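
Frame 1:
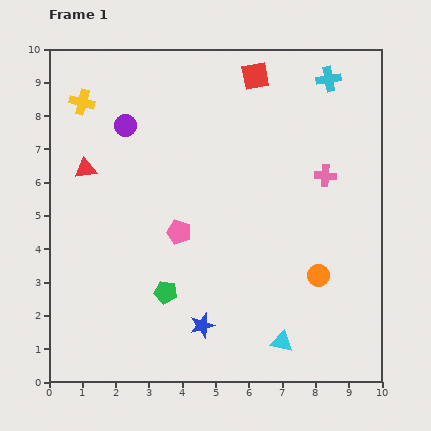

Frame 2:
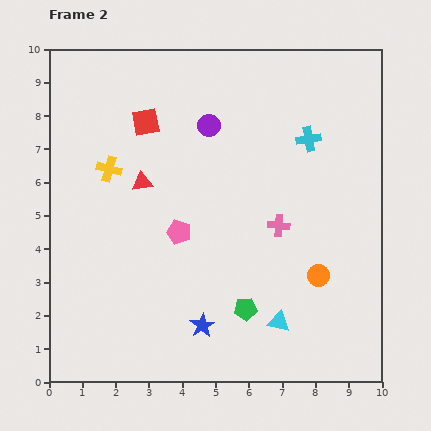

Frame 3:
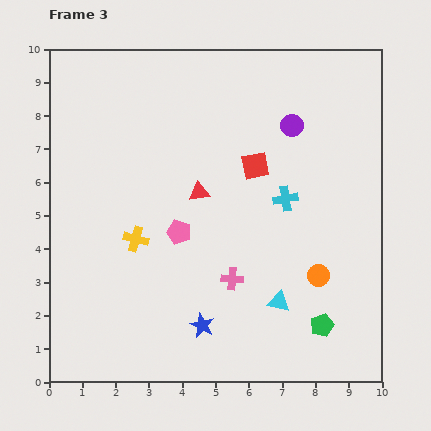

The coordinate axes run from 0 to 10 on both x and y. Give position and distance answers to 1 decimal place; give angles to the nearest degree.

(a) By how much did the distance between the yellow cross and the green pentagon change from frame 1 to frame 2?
-0.3

Distance in frame 1: 6.2. Distance in frame 2: 5.9.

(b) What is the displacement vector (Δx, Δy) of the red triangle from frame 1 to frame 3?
(3.4, -0.7)

The red triangle was at (1.1, 6.4) in frame 1 and (4.5, 5.7) in frame 3.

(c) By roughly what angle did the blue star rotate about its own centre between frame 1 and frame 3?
31° counter-clockwise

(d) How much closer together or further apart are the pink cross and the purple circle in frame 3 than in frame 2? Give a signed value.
+1.2

Distance in frame 2: 3.7. Distance in frame 3: 4.9.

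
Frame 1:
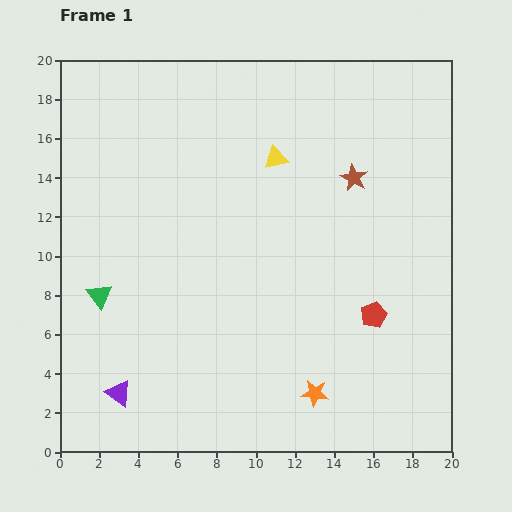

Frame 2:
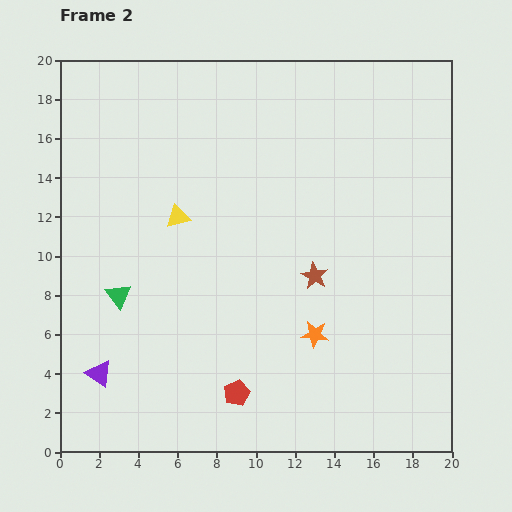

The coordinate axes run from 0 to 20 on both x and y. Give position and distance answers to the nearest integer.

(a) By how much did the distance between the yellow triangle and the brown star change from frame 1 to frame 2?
+4

Distance in frame 1: 4. Distance in frame 2: 8.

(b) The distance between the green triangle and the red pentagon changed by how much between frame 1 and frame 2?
-6

Distance in frame 1: 14. Distance in frame 2: 8.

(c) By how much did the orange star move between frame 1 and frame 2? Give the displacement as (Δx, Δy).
(0, 3)

The orange star was at (13, 3) in frame 1 and (13, 6) in frame 2.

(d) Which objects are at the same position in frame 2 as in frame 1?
none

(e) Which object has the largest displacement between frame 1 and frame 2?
the red pentagon

(moved 8; next 6)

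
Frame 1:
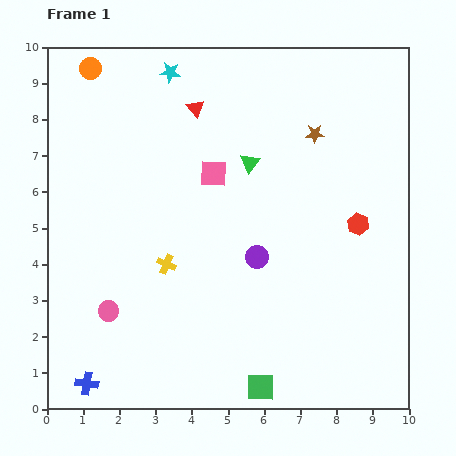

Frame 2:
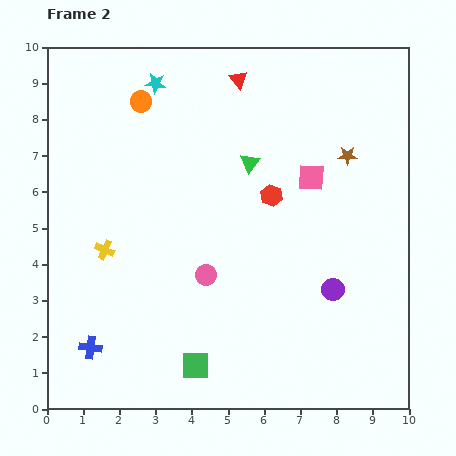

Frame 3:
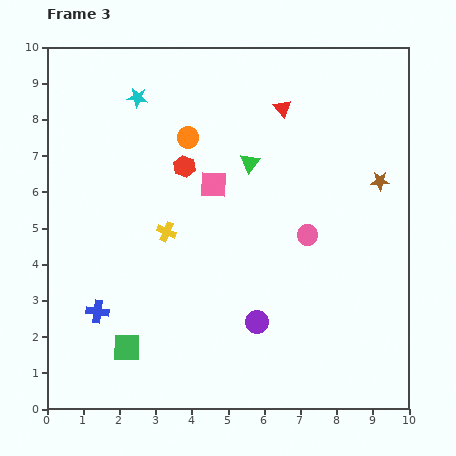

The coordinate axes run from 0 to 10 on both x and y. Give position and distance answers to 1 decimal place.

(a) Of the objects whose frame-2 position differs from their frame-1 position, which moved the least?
the cyan star

(moved 0.5)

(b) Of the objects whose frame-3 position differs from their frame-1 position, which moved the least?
the pink square

(moved 0.3)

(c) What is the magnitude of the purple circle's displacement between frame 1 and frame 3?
1.8

The purple circle moved from (5.8, 4.2) to (5.8, 2.4), a distance of √(0.0² + 1.8²) ≈ 1.8.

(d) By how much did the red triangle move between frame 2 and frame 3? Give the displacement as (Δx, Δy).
(1.2, -0.8)

The red triangle was at (5.3, 9.1) in frame 2 and (6.5, 8.3) in frame 3.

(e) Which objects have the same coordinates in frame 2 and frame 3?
the green triangle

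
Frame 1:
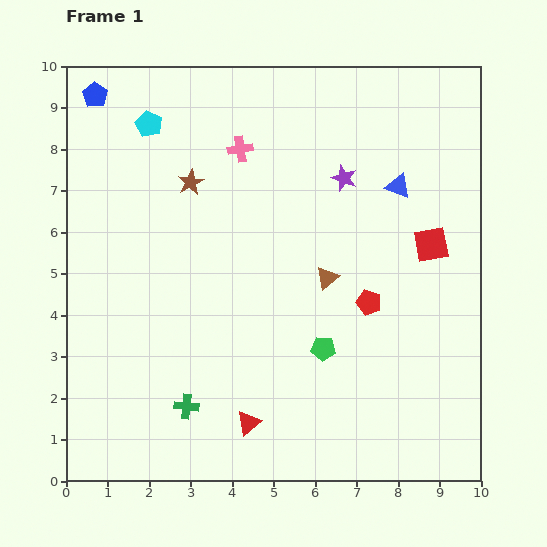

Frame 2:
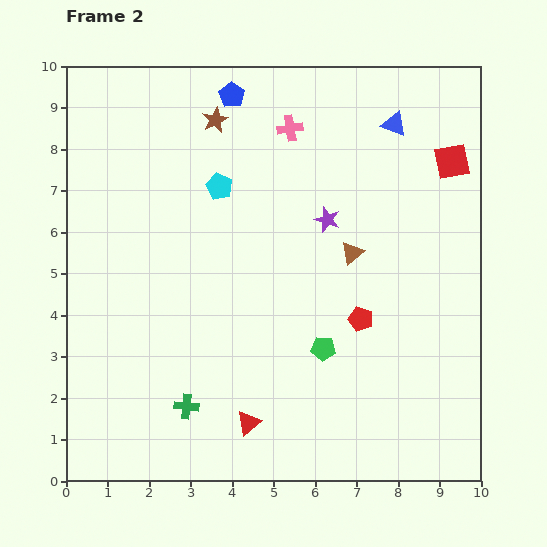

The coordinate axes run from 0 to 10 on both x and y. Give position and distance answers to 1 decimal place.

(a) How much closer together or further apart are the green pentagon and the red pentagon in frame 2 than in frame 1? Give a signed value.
-0.5

Distance in frame 1: 1.6. Distance in frame 2: 1.1.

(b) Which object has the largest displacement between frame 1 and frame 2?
the blue pentagon

(moved 3.3; next 2.3)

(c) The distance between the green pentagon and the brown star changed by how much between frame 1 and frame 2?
+1.0

Distance in frame 1: 5.1. Distance in frame 2: 6.1.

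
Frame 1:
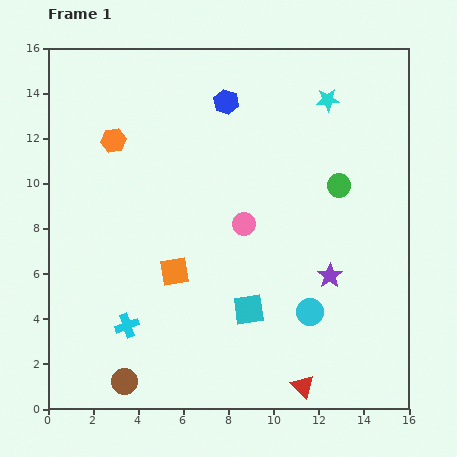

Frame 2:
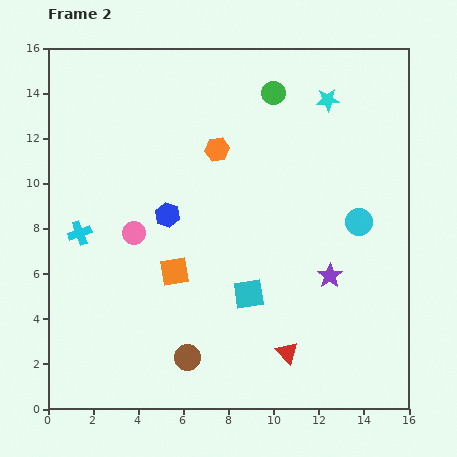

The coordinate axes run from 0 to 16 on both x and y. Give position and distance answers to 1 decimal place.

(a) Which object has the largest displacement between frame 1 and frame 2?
the blue hexagon

(moved 5.6; next 5.0)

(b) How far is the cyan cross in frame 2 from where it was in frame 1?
4.6

The cyan cross moved from (3.5, 3.7) to (1.4, 7.8), a distance of √(2.1² + 4.1²) ≈ 4.6.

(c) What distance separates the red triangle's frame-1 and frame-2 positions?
1.7

The red triangle moved from (11.3, 1.0) to (10.6, 2.5), a distance of √(0.7² + 1.5²) ≈ 1.7.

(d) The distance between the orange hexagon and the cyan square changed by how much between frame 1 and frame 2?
-3.0

Distance in frame 1: 9.6. Distance in frame 2: 6.6.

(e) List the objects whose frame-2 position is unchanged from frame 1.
the cyan star, the orange square, the purple star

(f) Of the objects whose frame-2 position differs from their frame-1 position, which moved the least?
the cyan square

(moved 0.7)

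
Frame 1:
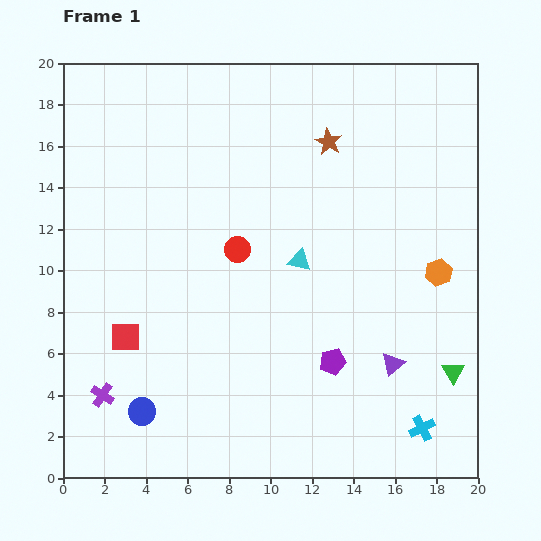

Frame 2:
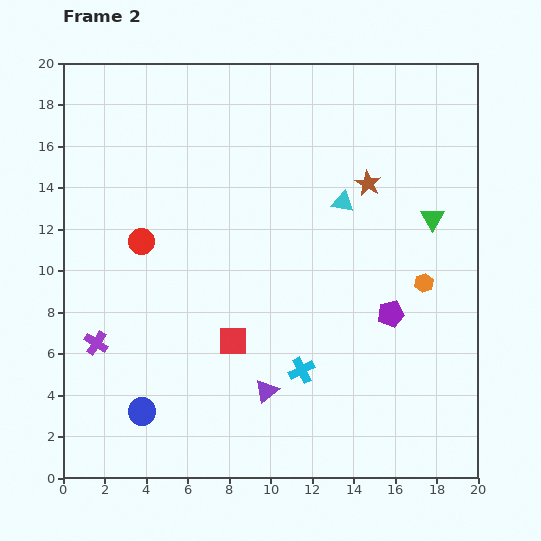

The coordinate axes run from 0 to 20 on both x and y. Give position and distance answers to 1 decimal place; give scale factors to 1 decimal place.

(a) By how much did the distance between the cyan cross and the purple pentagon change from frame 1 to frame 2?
-0.3

Distance in frame 1: 5.4. Distance in frame 2: 5.1.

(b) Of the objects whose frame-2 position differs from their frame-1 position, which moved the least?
the orange hexagon

(moved 0.9)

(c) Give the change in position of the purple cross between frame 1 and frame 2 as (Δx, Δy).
(-0.3, 2.5)

The purple cross was at (1.9, 4.0) in frame 1 and (1.6, 6.5) in frame 2.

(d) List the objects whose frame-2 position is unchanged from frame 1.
the blue circle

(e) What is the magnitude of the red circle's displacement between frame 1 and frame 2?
4.6

The red circle moved from (8.4, 11.0) to (3.8, 11.4), a distance of √(4.6² + 0.4²) ≈ 4.6.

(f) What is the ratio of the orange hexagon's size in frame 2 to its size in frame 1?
0.7×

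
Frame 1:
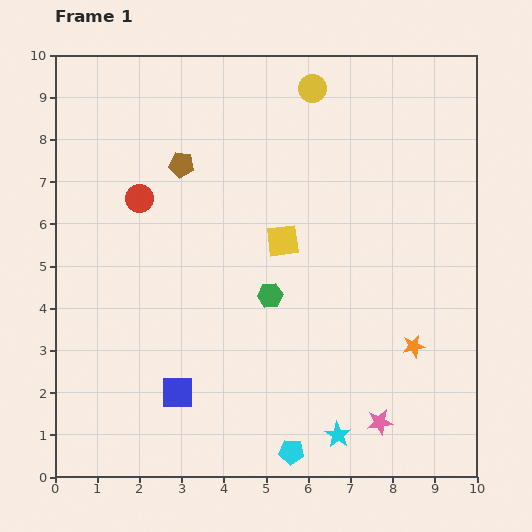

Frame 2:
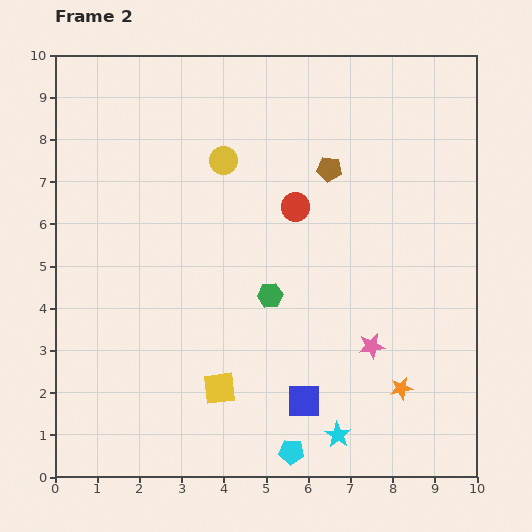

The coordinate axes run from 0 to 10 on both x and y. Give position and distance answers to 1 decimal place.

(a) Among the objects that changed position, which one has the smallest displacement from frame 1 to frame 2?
the orange star

(moved 1.0)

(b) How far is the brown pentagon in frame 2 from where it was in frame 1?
3.5

The brown pentagon moved from (3.0, 7.4) to (6.5, 7.3), a distance of √(3.5² + 0.1²) ≈ 3.5.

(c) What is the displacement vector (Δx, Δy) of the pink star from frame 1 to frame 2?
(-0.2, 1.8)

The pink star was at (7.7, 1.3) in frame 1 and (7.5, 3.1) in frame 2.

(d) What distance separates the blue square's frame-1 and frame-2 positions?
3.0

The blue square moved from (2.9, 2.0) to (5.9, 1.8), a distance of √(3.0² + 0.2²) ≈ 3.0.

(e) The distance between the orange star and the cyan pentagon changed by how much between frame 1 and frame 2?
-0.8

Distance in frame 1: 3.8. Distance in frame 2: 3.0.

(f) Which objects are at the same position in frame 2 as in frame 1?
the cyan pentagon, the cyan star, the green hexagon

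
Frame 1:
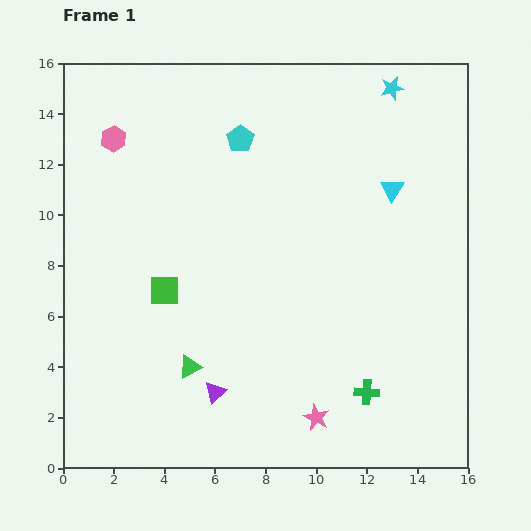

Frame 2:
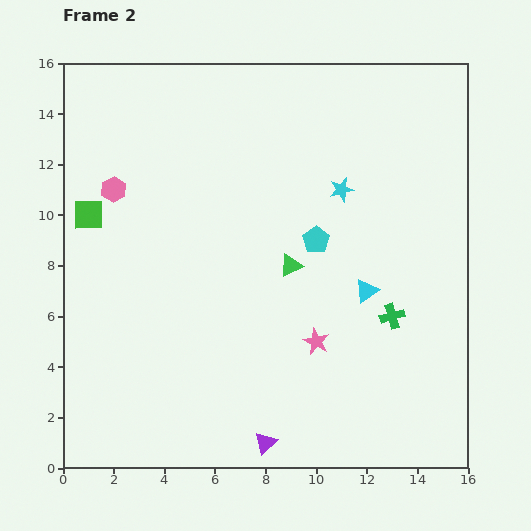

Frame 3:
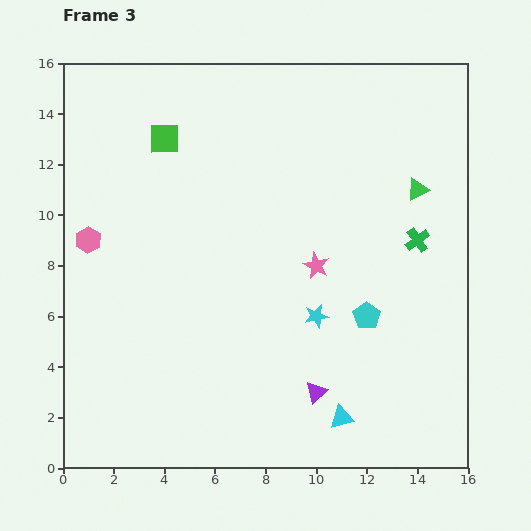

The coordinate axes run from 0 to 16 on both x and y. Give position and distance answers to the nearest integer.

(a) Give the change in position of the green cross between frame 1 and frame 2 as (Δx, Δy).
(1, 3)

The green cross was at (12, 3) in frame 1 and (13, 6) in frame 2.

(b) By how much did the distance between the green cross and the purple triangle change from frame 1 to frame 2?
+1

Distance in frame 1: 6. Distance in frame 2: 7.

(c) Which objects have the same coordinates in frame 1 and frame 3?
none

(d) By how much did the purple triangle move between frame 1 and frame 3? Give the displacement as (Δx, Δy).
(4, 0)

The purple triangle was at (6, 3) in frame 1 and (10, 3) in frame 3.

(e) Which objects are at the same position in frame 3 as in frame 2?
none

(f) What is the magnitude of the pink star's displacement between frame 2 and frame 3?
3

The pink star moved from (10, 5) to (10, 8), a distance of √(0² + 3²) ≈ 3.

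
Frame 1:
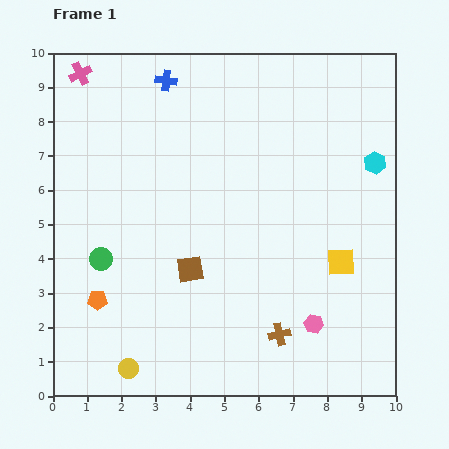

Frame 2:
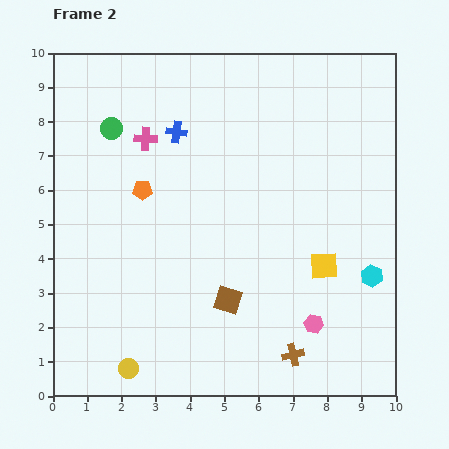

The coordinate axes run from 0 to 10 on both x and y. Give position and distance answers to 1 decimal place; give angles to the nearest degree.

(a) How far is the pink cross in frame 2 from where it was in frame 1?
2.7

The pink cross moved from (0.8, 9.4) to (2.7, 7.5), a distance of √(1.9² + 1.9²) ≈ 2.7.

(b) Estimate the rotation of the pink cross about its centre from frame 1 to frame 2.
30° clockwise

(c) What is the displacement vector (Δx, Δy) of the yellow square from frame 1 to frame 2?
(-0.5, -0.1)

The yellow square was at (8.4, 3.9) in frame 1 and (7.9, 3.8) in frame 2.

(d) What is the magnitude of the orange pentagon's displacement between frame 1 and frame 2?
3.5

The orange pentagon moved from (1.3, 2.8) to (2.6, 6.0), a distance of √(1.3² + 3.2²) ≈ 3.5.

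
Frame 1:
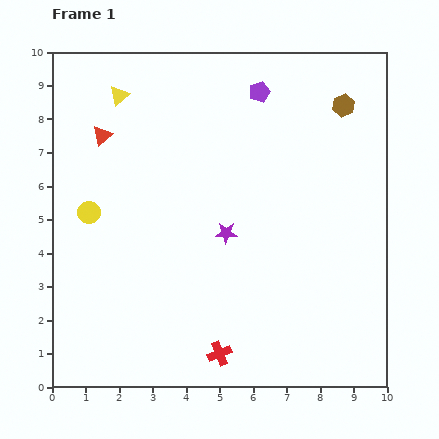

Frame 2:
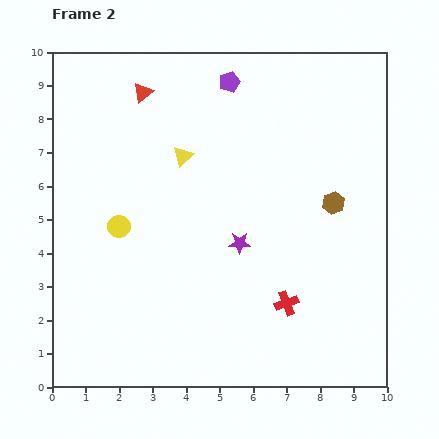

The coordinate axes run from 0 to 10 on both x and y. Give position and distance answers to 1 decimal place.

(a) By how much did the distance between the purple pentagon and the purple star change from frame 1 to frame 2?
+0.5

Distance in frame 1: 4.3. Distance in frame 2: 4.8.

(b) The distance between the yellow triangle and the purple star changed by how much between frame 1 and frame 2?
-2.1

Distance in frame 1: 5.2. Distance in frame 2: 3.1.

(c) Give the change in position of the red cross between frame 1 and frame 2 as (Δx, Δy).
(2.0, 1.5)

The red cross was at (5.0, 1.0) in frame 1 and (7.0, 2.5) in frame 2.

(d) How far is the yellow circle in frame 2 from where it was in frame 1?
1.0

The yellow circle moved from (1.1, 5.2) to (2.0, 4.8), a distance of √(0.9² + 0.4²) ≈ 1.0.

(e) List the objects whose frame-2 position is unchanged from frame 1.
none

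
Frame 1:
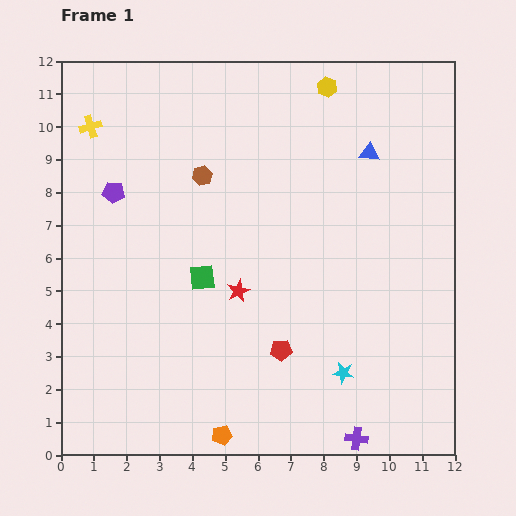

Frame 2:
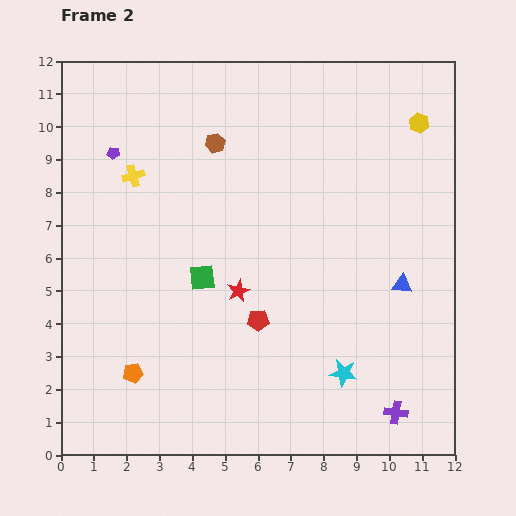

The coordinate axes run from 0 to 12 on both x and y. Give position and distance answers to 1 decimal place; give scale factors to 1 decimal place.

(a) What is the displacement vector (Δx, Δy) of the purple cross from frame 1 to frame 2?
(1.2, 0.8)

The purple cross was at (9.0, 0.5) in frame 1 and (10.2, 1.3) in frame 2.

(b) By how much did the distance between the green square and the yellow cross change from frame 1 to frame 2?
-2.0

Distance in frame 1: 5.7. Distance in frame 2: 3.7.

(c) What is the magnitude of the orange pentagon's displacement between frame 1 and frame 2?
3.3

The orange pentagon moved from (4.9, 0.6) to (2.2, 2.5), a distance of √(2.7² + 1.9²) ≈ 3.3.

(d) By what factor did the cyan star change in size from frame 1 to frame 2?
1.3×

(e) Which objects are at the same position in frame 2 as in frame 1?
the cyan star, the green square, the red star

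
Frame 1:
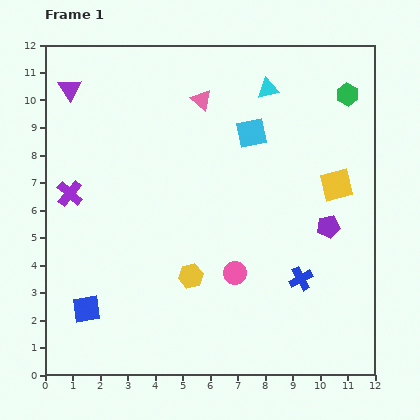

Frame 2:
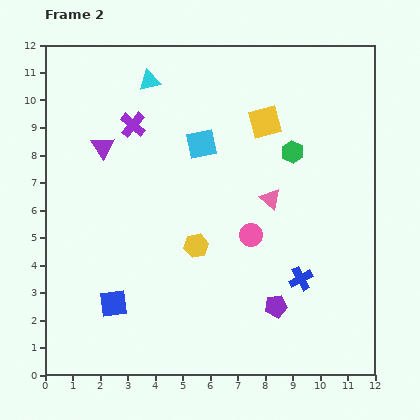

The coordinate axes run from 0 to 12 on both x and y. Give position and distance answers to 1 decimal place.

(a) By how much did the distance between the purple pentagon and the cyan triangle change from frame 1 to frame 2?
+3.9

Distance in frame 1: 5.5. Distance in frame 2: 9.4.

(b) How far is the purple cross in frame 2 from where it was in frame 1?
3.4

The purple cross moved from (0.9, 6.6) to (3.2, 9.1), a distance of √(2.3² + 2.5²) ≈ 3.4.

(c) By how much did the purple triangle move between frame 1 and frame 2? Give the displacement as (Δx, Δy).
(1.2, -2.1)

The purple triangle was at (0.9, 10.4) in frame 1 and (2.1, 8.3) in frame 2.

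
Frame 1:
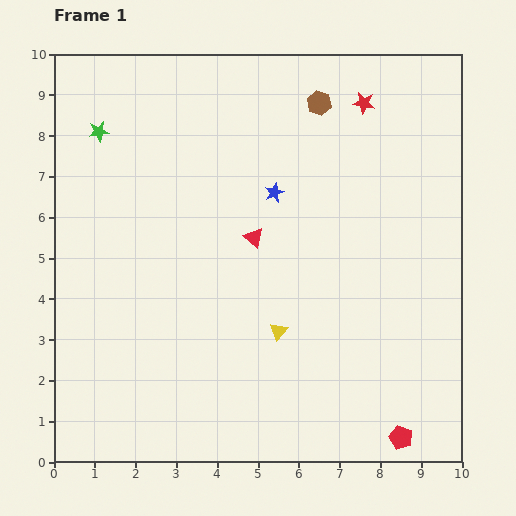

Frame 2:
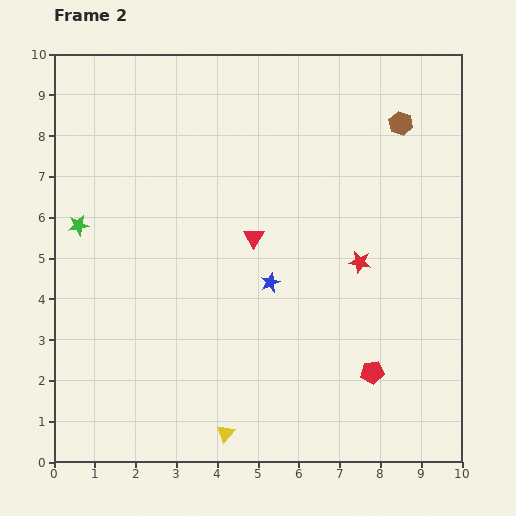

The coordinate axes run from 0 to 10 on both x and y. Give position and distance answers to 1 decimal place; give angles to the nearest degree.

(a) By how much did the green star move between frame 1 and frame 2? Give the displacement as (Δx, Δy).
(-0.5, -2.3)

The green star was at (1.1, 8.1) in frame 1 and (0.6, 5.8) in frame 2.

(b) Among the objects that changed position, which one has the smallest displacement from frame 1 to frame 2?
the red pentagon

(moved 1.7)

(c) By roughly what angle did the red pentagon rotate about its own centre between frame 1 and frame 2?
26° counter-clockwise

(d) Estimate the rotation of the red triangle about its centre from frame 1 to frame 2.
21° clockwise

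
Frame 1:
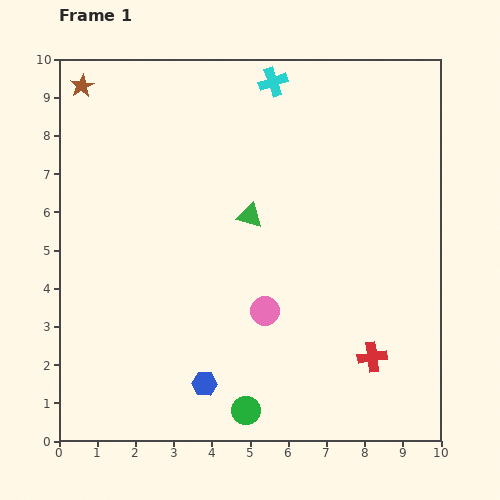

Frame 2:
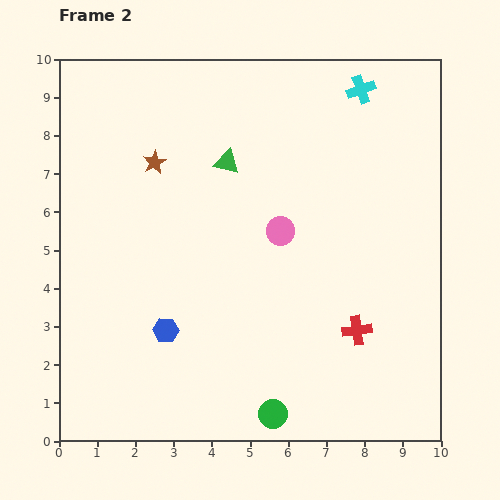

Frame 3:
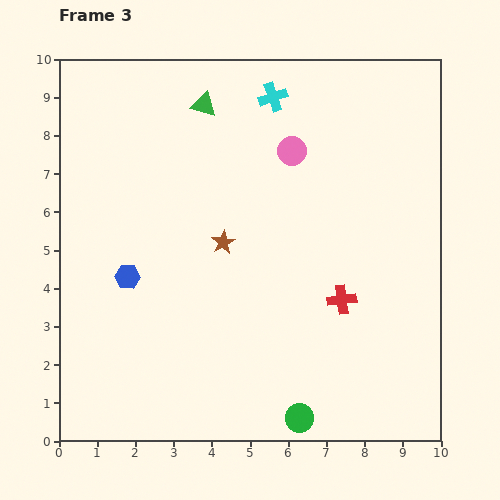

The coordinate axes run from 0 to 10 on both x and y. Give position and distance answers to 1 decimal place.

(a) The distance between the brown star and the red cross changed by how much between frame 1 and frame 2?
-3.5

Distance in frame 1: 10.4. Distance in frame 2: 6.9.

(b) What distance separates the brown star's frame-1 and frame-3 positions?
5.5

The brown star moved from (0.6, 9.3) to (4.3, 5.2), a distance of √(3.7² + 4.1²) ≈ 5.5.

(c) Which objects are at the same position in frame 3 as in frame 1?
none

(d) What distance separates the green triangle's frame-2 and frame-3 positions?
1.6

The green triangle moved from (4.4, 7.3) to (3.8, 8.8), a distance of √(0.6² + 1.5²) ≈ 1.6.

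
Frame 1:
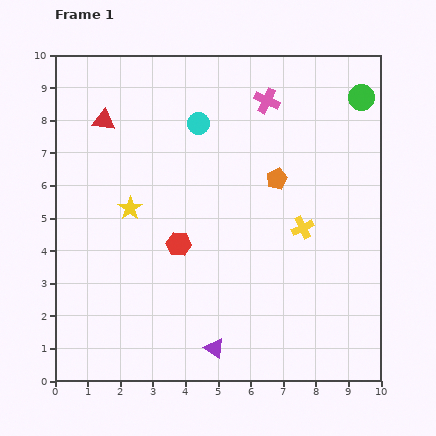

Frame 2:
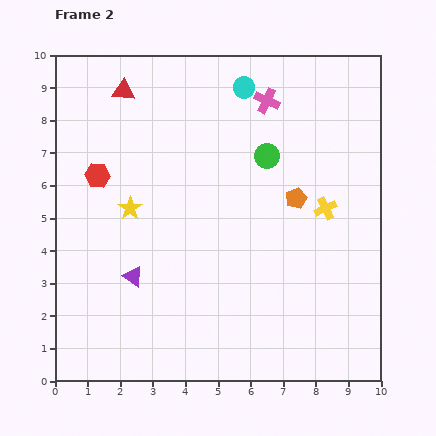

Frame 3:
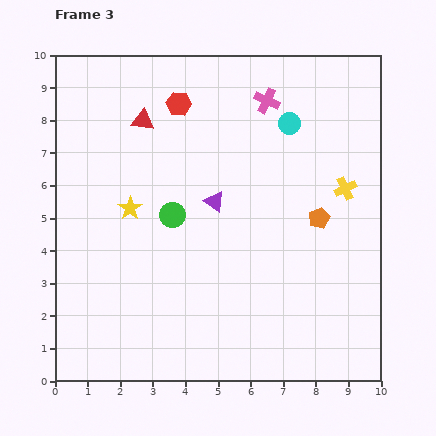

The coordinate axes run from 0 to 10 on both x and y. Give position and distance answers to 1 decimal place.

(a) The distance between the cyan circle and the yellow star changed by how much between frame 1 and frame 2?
+1.8

Distance in frame 1: 3.3. Distance in frame 2: 5.1.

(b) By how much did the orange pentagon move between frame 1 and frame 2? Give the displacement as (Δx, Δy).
(0.6, -0.6)

The orange pentagon was at (6.8, 6.2) in frame 1 and (7.4, 5.6) in frame 2.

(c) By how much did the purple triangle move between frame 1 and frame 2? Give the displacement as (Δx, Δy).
(-2.5, 2.2)

The purple triangle was at (4.9, 1.0) in frame 1 and (2.4, 3.2) in frame 2.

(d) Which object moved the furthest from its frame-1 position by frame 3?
the green circle

(moved 6.8; next 4.5)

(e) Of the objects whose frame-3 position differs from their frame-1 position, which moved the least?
the red triangle

(moved 1.2)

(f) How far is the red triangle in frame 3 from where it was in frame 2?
1.1

The red triangle moved from (2.1, 8.9) to (2.7, 8.0), a distance of √(0.6² + 0.9²) ≈ 1.1.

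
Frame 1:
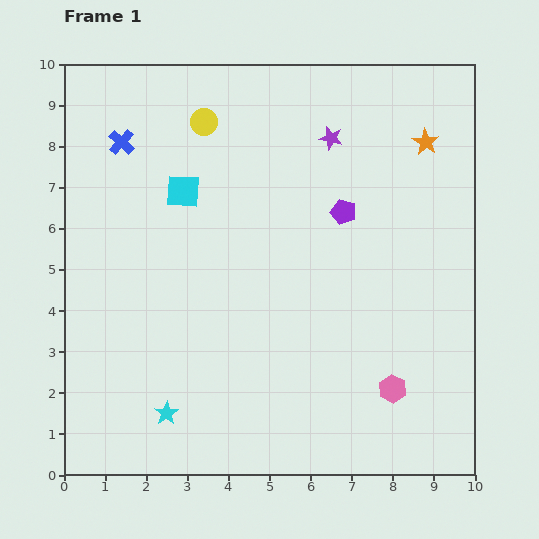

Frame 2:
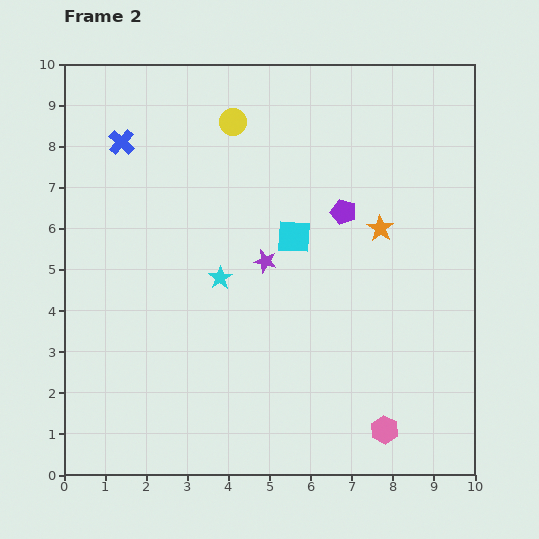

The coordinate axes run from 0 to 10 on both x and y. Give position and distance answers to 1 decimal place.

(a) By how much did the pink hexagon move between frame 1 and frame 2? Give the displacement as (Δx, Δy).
(-0.2, -1.0)

The pink hexagon was at (8.0, 2.1) in frame 1 and (7.8, 1.1) in frame 2.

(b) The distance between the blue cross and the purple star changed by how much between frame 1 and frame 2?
-0.6

Distance in frame 1: 5.1. Distance in frame 2: 4.5.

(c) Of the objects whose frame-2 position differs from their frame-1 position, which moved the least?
the yellow circle

(moved 0.7)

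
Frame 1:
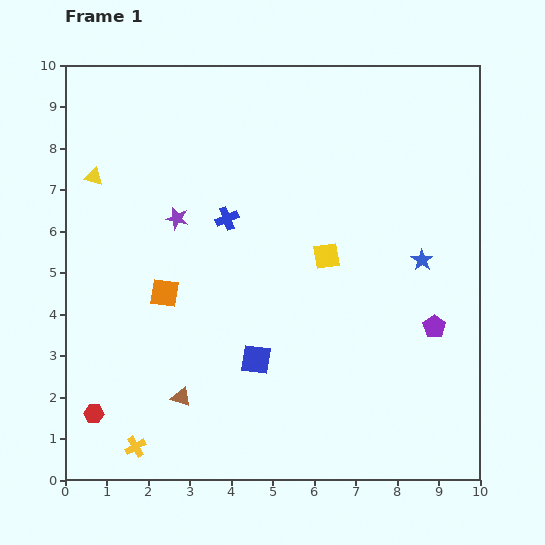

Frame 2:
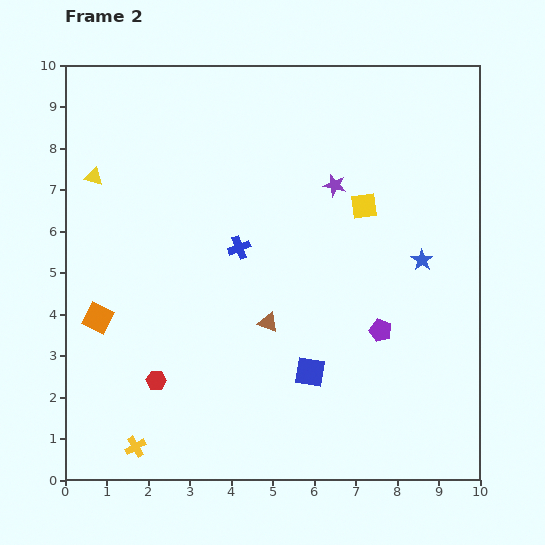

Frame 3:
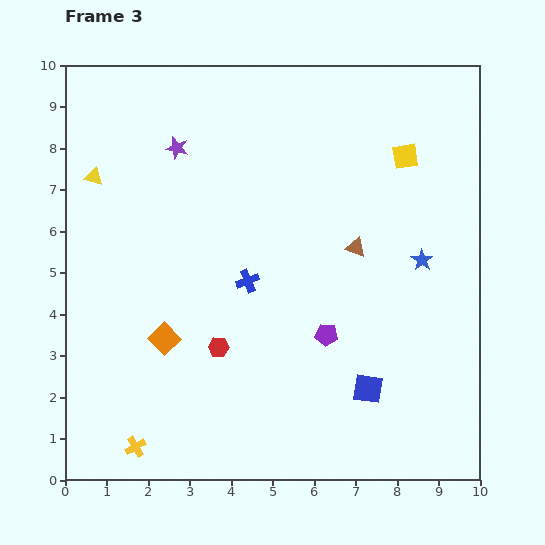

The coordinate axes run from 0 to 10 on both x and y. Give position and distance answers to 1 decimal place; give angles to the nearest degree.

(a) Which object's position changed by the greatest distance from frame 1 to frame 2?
the purple star

(moved 3.9; next 2.8)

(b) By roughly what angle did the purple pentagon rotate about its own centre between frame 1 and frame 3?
30° counter-clockwise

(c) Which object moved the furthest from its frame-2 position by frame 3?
the purple star

(moved 3.9; next 2.8)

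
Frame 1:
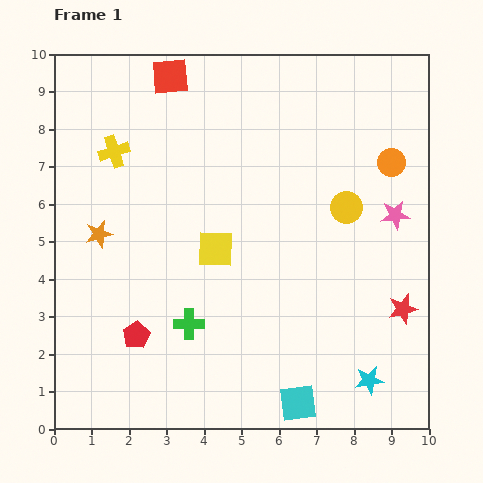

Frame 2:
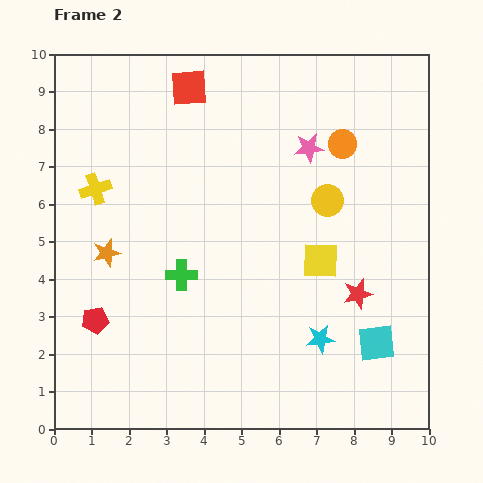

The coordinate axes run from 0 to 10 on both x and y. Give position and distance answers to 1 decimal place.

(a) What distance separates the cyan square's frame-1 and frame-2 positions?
2.6

The cyan square moved from (6.5, 0.7) to (8.6, 2.3), a distance of √(2.1² + 1.6²) ≈ 2.6.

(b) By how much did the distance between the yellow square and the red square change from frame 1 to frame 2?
+1.0

Distance in frame 1: 4.8. Distance in frame 2: 5.8.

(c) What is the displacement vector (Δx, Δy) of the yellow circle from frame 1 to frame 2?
(-0.5, 0.2)

The yellow circle was at (7.8, 5.9) in frame 1 and (7.3, 6.1) in frame 2.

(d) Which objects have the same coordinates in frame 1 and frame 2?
none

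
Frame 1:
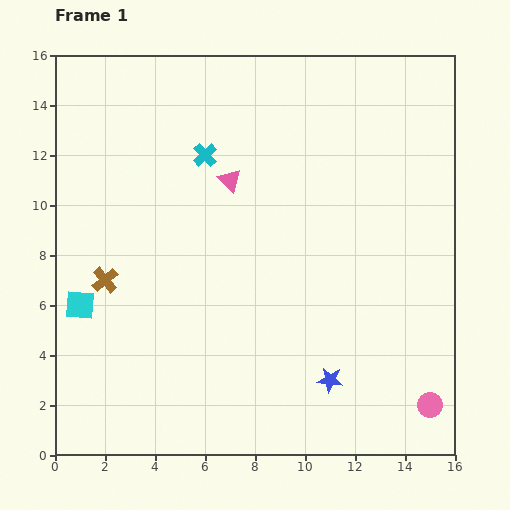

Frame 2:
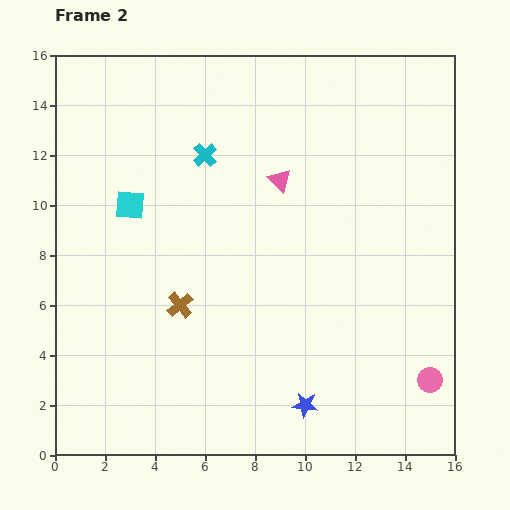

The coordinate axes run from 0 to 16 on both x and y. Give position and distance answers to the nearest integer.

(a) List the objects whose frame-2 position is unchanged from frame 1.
the cyan cross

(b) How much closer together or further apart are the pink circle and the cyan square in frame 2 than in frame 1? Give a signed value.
-1

Distance in frame 1: 15. Distance in frame 2: 14.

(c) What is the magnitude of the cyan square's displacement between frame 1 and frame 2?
4

The cyan square moved from (1, 6) to (3, 10), a distance of √(2² + 4²) ≈ 4.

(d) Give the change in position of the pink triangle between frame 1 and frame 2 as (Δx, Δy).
(2, 0)

The pink triangle was at (7, 11) in frame 1 and (9, 11) in frame 2.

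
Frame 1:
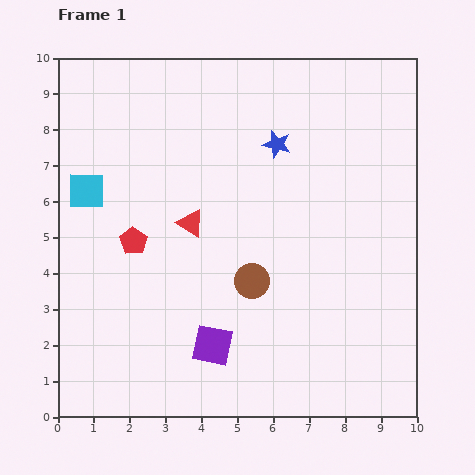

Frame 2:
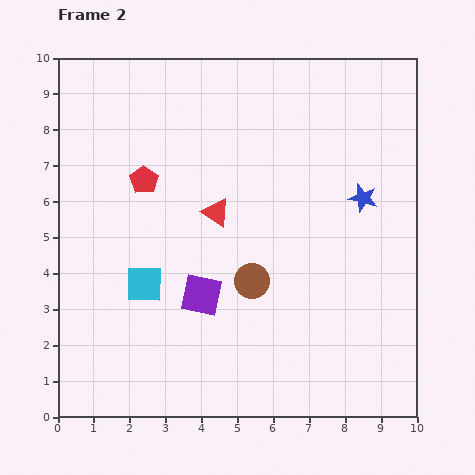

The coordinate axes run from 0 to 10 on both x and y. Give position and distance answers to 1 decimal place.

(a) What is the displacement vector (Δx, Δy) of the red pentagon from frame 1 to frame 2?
(0.3, 1.7)

The red pentagon was at (2.1, 4.9) in frame 1 and (2.4, 6.6) in frame 2.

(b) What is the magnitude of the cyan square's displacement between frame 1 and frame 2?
3.1

The cyan square moved from (0.8, 6.3) to (2.4, 3.7), a distance of √(1.6² + 2.6²) ≈ 3.1.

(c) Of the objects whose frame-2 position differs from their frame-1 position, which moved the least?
the red triangle

(moved 0.8)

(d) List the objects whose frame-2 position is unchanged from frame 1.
the brown circle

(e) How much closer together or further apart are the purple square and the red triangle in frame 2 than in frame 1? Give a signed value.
-1.2

Distance in frame 1: 3.5. Distance in frame 2: 2.3.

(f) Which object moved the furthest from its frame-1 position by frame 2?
the cyan square

(moved 3.1; next 2.8)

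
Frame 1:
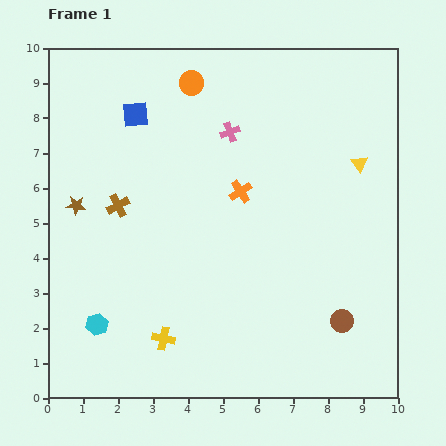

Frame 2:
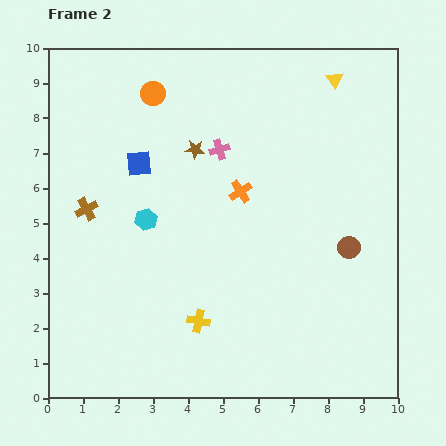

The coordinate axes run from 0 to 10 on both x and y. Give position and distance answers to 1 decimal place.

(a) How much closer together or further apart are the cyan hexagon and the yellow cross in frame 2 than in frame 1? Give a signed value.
+1.4

Distance in frame 1: 1.9. Distance in frame 2: 3.3.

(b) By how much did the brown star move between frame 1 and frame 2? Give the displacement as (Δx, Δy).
(3.4, 1.6)

The brown star was at (0.8, 5.5) in frame 1 and (4.2, 7.1) in frame 2.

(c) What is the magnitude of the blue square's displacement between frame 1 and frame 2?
1.4

The blue square moved from (2.5, 8.1) to (2.6, 6.7), a distance of √(0.1² + 1.4²) ≈ 1.4.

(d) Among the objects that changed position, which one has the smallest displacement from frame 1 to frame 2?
the pink cross

(moved 0.6)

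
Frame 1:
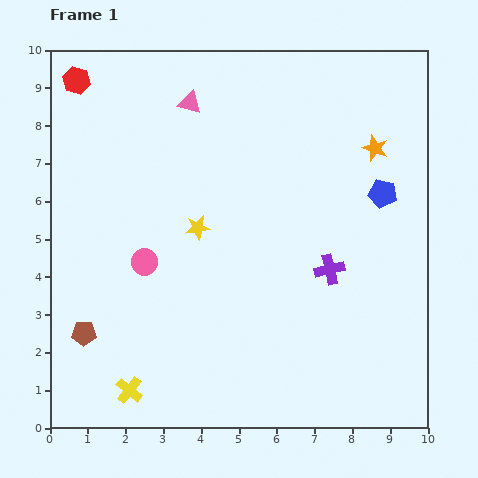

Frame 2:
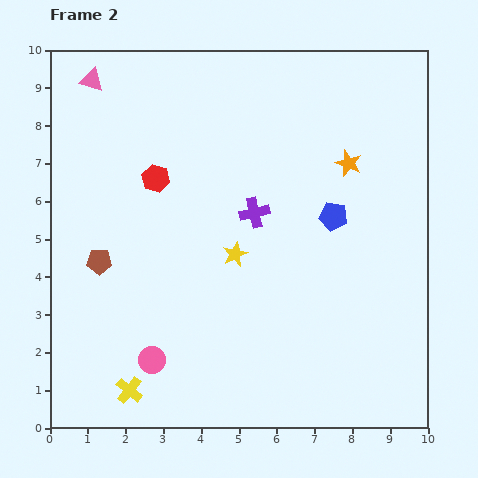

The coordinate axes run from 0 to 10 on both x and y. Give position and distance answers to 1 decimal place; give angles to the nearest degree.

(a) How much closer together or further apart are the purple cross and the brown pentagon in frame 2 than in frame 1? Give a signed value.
-2.4

Distance in frame 1: 6.7. Distance in frame 2: 4.3.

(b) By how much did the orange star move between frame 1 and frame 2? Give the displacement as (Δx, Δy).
(-0.7, -0.4)

The orange star was at (8.6, 7.4) in frame 1 and (7.9, 7.0) in frame 2.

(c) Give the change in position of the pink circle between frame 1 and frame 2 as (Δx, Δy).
(0.2, -2.6)

The pink circle was at (2.5, 4.4) in frame 1 and (2.7, 1.8) in frame 2.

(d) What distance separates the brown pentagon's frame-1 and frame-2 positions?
1.9

The brown pentagon moved from (0.9, 2.5) to (1.3, 4.4), a distance of √(0.4² + 1.9²) ≈ 1.9.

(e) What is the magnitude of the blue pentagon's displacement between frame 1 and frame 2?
1.4

The blue pentagon moved from (8.8, 6.2) to (7.5, 5.6), a distance of √(1.3² + 0.6²) ≈ 1.4.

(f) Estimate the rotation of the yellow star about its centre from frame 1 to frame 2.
17° counter-clockwise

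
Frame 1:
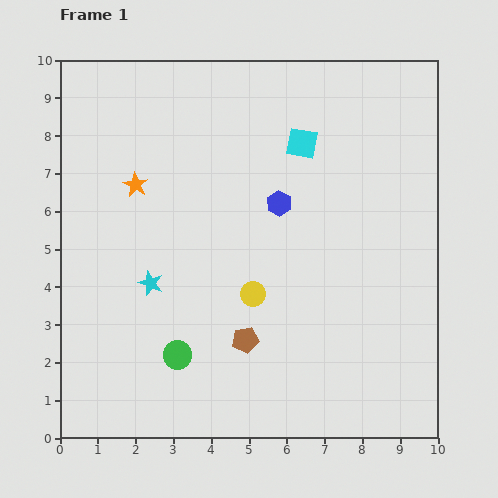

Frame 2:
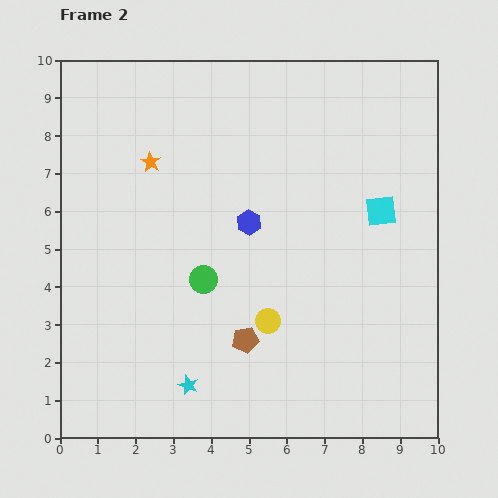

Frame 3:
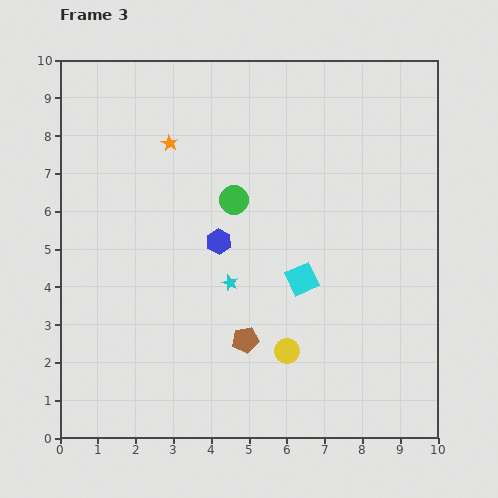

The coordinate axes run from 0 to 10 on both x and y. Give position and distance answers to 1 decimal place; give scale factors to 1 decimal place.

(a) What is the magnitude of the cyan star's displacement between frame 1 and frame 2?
2.9

The cyan star moved from (2.4, 4.1) to (3.4, 1.4), a distance of √(1.0² + 2.7²) ≈ 2.9.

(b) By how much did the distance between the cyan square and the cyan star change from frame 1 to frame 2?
+1.5

Distance in frame 1: 5.4. Distance in frame 2: 6.9.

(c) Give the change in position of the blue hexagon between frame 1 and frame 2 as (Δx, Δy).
(-0.8, -0.5)

The blue hexagon was at (5.8, 6.2) in frame 1 and (5.0, 5.7) in frame 2.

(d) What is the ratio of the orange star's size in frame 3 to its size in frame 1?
0.7×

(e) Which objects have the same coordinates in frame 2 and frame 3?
the brown pentagon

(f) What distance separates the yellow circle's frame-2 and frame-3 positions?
0.9

The yellow circle moved from (5.5, 3.1) to (6.0, 2.3), a distance of √(0.5² + 0.8²) ≈ 0.9.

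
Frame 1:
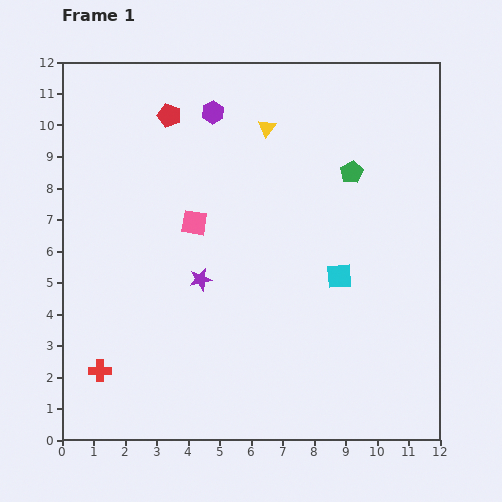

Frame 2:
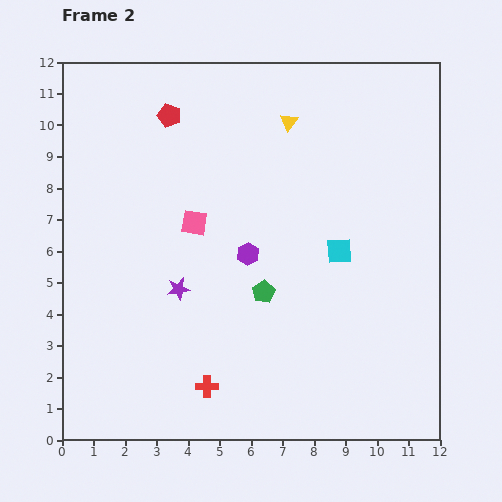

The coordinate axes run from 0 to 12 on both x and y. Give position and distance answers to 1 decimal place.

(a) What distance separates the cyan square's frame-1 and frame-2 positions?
0.8

The cyan square moved from (8.8, 5.2) to (8.8, 6.0), a distance of √(0.0² + 0.8²) ≈ 0.8.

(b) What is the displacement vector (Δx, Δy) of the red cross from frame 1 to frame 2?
(3.4, -0.5)

The red cross was at (1.2, 2.2) in frame 1 and (4.6, 1.7) in frame 2.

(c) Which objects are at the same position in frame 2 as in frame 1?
the red pentagon, the pink square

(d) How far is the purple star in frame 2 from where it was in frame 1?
0.8

The purple star moved from (4.4, 5.1) to (3.7, 4.8), a distance of √(0.7² + 0.3²) ≈ 0.8.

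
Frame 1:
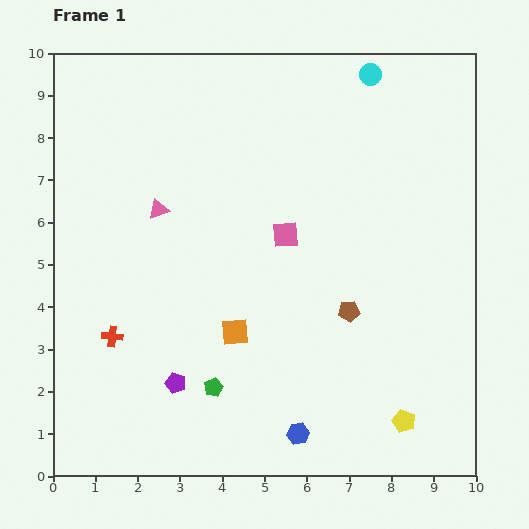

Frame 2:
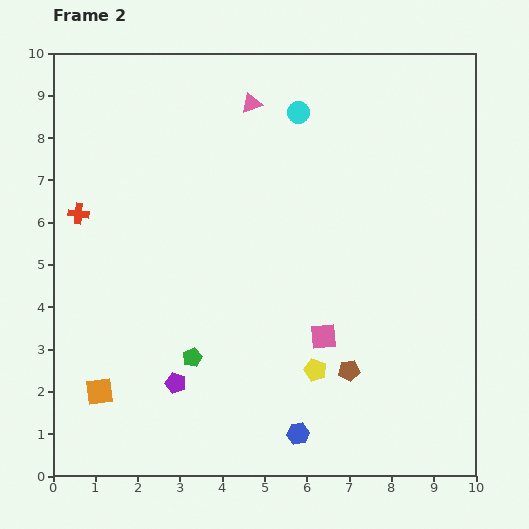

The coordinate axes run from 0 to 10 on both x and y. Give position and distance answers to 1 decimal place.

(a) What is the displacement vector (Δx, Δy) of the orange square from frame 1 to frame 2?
(-3.2, -1.4)

The orange square was at (4.3, 3.4) in frame 1 and (1.1, 2.0) in frame 2.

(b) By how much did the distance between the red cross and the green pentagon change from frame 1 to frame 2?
+1.6

Distance in frame 1: 2.7. Distance in frame 2: 4.3.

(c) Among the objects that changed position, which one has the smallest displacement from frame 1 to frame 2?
the green pentagon

(moved 0.9)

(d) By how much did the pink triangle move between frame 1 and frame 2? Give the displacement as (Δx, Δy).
(2.2, 2.5)

The pink triangle was at (2.5, 6.3) in frame 1 and (4.7, 8.8) in frame 2.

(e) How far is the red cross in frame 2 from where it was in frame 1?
3.0

The red cross moved from (1.4, 3.3) to (0.6, 6.2), a distance of √(0.8² + 2.9²) ≈ 3.0.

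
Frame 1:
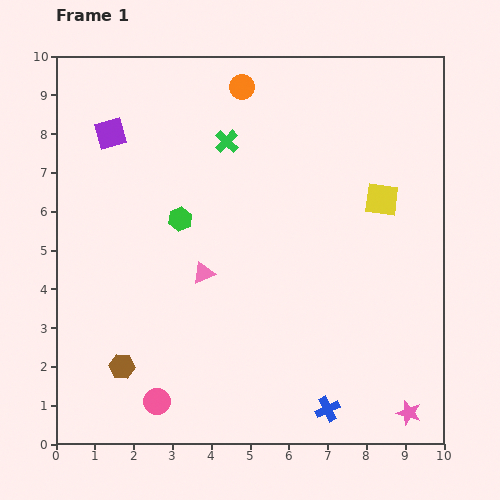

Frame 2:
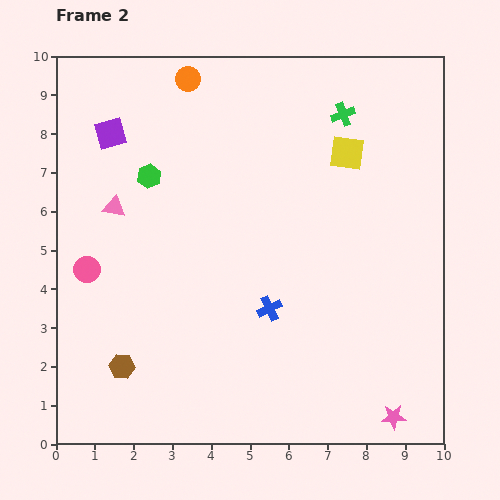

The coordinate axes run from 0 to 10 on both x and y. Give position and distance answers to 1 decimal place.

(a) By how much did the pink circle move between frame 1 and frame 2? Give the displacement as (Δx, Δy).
(-1.8, 3.4)

The pink circle was at (2.6, 1.1) in frame 1 and (0.8, 4.5) in frame 2.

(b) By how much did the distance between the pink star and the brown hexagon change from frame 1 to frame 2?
-0.4

Distance in frame 1: 7.5. Distance in frame 2: 7.1.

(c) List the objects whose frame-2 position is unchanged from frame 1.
the brown hexagon, the purple square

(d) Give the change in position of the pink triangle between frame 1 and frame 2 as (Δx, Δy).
(-2.3, 1.7)

The pink triangle was at (3.8, 4.4) in frame 1 and (1.5, 6.1) in frame 2.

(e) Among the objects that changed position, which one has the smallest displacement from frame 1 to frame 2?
the pink star

(moved 0.4)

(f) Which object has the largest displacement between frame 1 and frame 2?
the pink circle

(moved 3.8; next 3.1)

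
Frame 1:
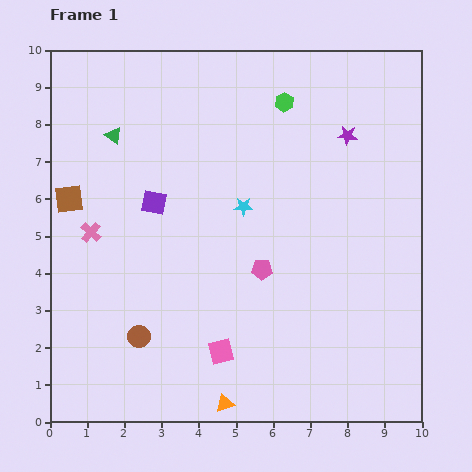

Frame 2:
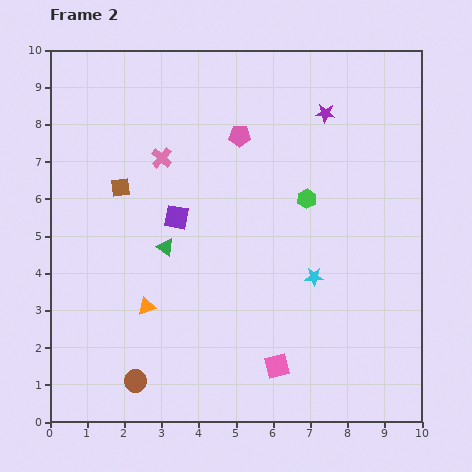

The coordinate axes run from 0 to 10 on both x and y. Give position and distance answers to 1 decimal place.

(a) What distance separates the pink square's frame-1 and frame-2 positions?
1.6

The pink square moved from (4.6, 1.9) to (6.1, 1.5), a distance of √(1.5² + 0.4²) ≈ 1.6.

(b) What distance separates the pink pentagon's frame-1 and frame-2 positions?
3.6

The pink pentagon moved from (5.7, 4.1) to (5.1, 7.7), a distance of √(0.6² + 3.6²) ≈ 3.6.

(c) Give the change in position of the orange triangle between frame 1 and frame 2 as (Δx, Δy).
(-2.1, 2.6)

The orange triangle was at (4.7, 0.5) in frame 1 and (2.6, 3.1) in frame 2.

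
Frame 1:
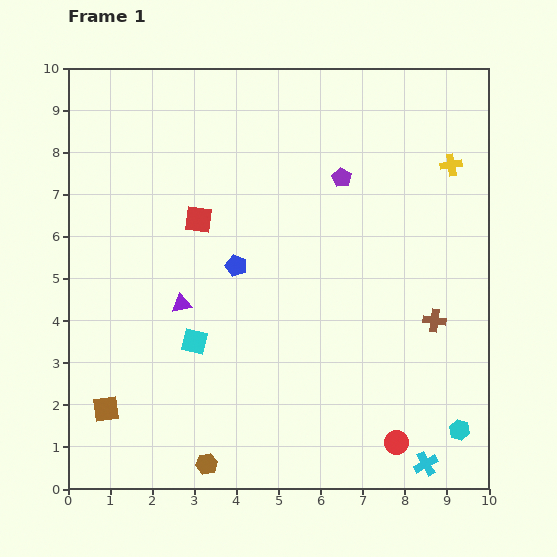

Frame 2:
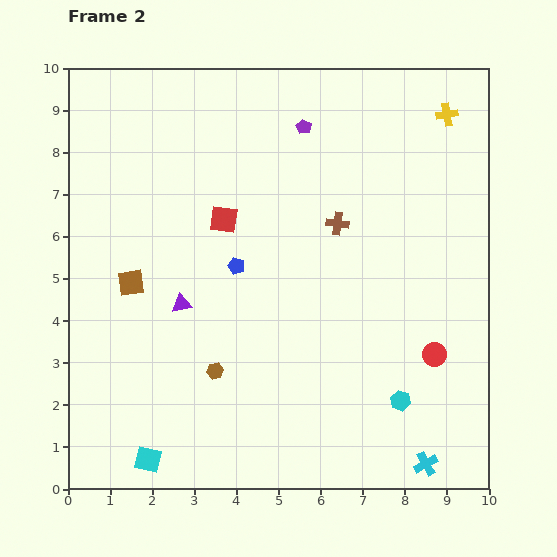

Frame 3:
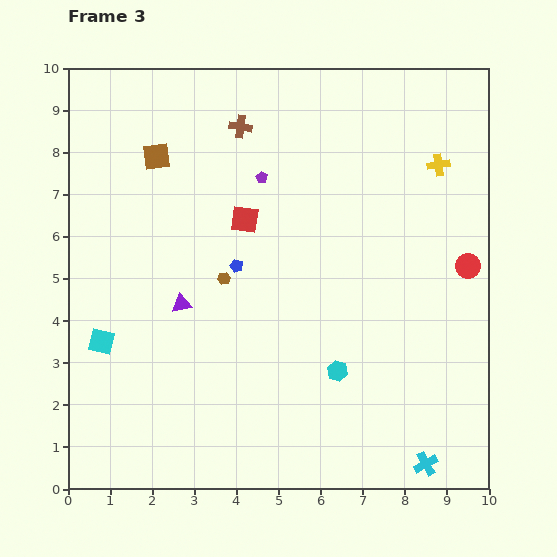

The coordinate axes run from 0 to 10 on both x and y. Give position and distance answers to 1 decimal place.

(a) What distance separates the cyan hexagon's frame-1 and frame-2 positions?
1.6

The cyan hexagon moved from (9.3, 1.4) to (7.9, 2.1), a distance of √(1.4² + 0.7²) ≈ 1.6.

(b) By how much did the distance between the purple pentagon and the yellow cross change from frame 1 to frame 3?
+1.6

Distance in frame 1: 2.6. Distance in frame 3: 4.2.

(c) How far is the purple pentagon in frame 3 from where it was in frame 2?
1.6

The purple pentagon moved from (5.6, 8.6) to (4.6, 7.4), a distance of √(1.0² + 1.2²) ≈ 1.6.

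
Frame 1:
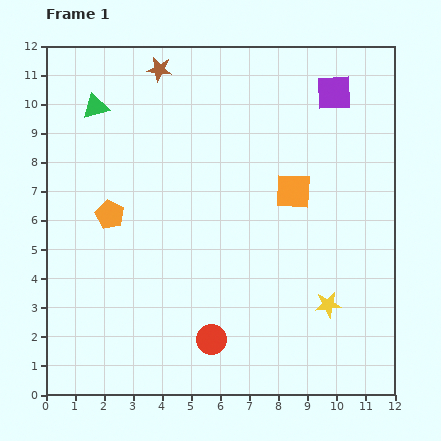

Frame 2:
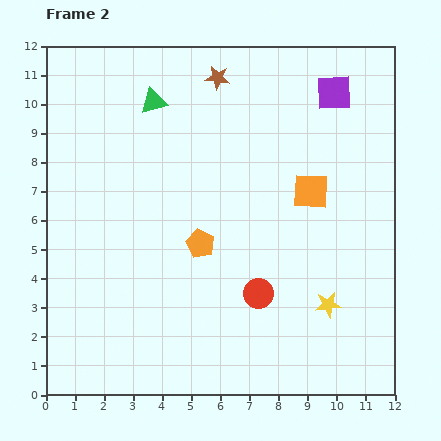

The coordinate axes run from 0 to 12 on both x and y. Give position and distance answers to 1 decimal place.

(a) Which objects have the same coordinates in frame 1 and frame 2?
the purple square, the yellow star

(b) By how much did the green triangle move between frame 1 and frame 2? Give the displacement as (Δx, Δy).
(2.0, 0.2)

The green triangle was at (1.7, 9.9) in frame 1 and (3.7, 10.1) in frame 2.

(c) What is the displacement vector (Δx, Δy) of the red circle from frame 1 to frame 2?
(1.6, 1.6)

The red circle was at (5.7, 1.9) in frame 1 and (7.3, 3.5) in frame 2.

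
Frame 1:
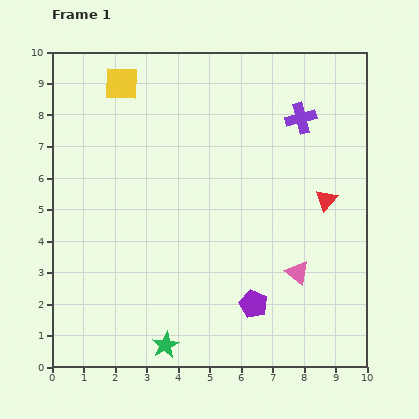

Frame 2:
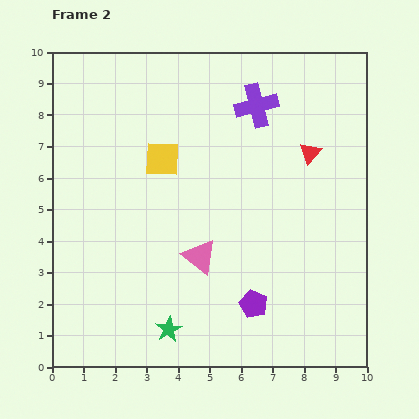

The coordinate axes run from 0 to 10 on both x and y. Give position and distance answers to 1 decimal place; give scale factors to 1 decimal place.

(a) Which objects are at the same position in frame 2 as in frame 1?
the purple pentagon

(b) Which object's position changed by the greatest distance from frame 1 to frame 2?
the pink triangle

(moved 3.1; next 2.7)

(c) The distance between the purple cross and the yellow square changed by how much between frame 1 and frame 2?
-2.4

Distance in frame 1: 5.8. Distance in frame 2: 3.4.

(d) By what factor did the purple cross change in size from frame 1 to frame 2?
1.4×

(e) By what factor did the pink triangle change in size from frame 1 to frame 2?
1.4×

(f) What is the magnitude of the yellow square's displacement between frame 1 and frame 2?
2.7

The yellow square moved from (2.2, 9.0) to (3.5, 6.6), a distance of √(1.3² + 2.4²) ≈ 2.7.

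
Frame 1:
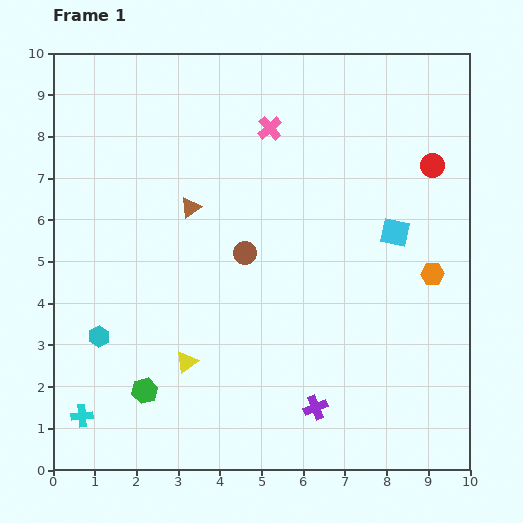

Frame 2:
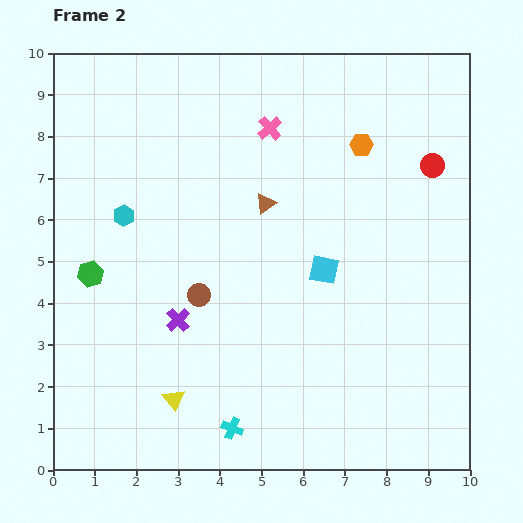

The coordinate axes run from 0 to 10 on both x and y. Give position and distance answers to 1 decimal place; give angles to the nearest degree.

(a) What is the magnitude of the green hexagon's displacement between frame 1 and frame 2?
3.1

The green hexagon moved from (2.2, 1.9) to (0.9, 4.7), a distance of √(1.3² + 2.8²) ≈ 3.1.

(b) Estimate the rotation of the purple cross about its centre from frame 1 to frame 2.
21° counter-clockwise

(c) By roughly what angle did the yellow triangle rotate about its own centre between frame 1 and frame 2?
31° counter-clockwise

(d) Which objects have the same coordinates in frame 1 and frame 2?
the red circle, the pink cross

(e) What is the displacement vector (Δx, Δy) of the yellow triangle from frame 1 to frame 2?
(-0.3, -0.9)

The yellow triangle was at (3.2, 2.6) in frame 1 and (2.9, 1.7) in frame 2.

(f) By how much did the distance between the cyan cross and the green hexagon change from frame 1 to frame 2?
+3.4

Distance in frame 1: 1.6. Distance in frame 2: 5.0.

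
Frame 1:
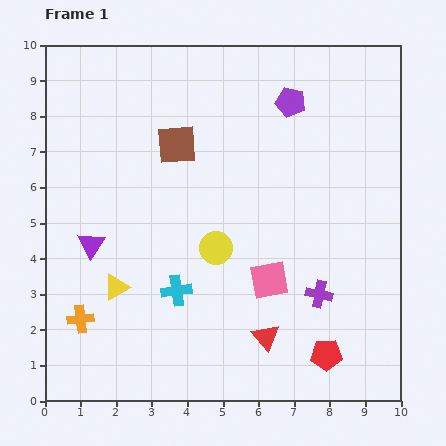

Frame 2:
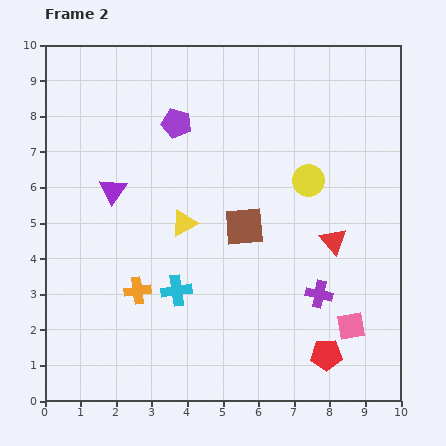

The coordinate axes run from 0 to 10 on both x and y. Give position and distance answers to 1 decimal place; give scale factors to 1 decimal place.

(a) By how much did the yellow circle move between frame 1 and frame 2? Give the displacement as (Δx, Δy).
(2.6, 1.9)

The yellow circle was at (4.8, 4.3) in frame 1 and (7.4, 6.2) in frame 2.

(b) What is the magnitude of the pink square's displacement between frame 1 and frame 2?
2.6

The pink square moved from (6.3, 3.4) to (8.6, 2.1), a distance of √(2.3² + 1.3²) ≈ 2.6.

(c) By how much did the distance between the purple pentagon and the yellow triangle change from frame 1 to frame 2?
-4.3

Distance in frame 1: 7.1. Distance in frame 2: 2.8.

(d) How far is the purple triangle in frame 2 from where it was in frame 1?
1.6

The purple triangle moved from (1.3, 4.4) to (1.9, 5.9), a distance of √(0.6² + 1.5²) ≈ 1.6.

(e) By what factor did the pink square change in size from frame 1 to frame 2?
0.7×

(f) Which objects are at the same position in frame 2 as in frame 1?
the red pentagon, the cyan cross, the purple cross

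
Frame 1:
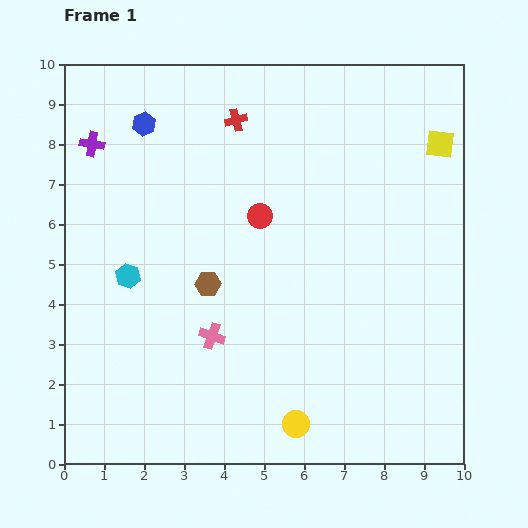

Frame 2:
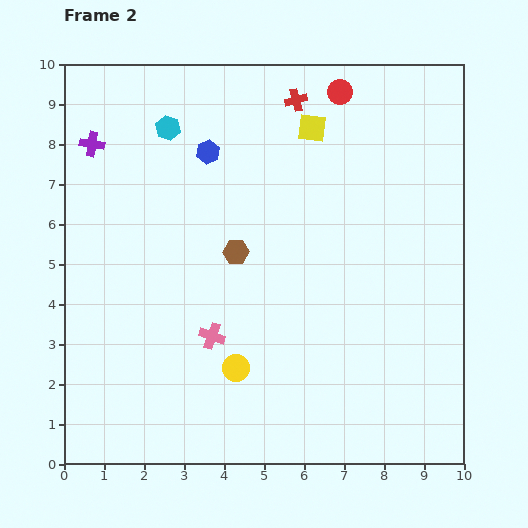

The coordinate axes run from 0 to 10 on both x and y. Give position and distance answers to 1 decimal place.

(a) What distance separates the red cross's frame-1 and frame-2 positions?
1.6

The red cross moved from (4.3, 8.6) to (5.8, 9.1), a distance of √(1.5² + 0.5²) ≈ 1.6.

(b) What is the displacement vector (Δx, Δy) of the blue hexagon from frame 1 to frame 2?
(1.6, -0.7)

The blue hexagon was at (2.0, 8.5) in frame 1 and (3.6, 7.8) in frame 2.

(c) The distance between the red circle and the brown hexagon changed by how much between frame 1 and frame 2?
+2.7

Distance in frame 1: 2.1. Distance in frame 2: 4.8.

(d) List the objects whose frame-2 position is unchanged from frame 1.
the purple cross, the pink cross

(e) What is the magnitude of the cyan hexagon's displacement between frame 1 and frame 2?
3.8

The cyan hexagon moved from (1.6, 4.7) to (2.6, 8.4), a distance of √(1.0² + 3.7²) ≈ 3.8.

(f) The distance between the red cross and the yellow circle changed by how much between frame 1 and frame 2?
-0.8

Distance in frame 1: 7.7. Distance in frame 2: 6.9.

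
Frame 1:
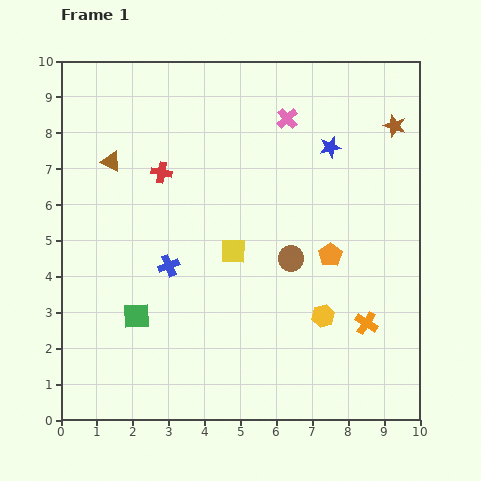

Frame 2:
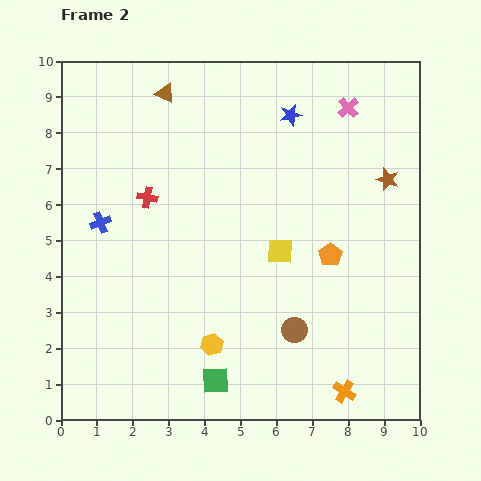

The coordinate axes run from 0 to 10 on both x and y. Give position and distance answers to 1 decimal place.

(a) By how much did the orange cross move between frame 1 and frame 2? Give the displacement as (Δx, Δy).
(-0.6, -1.9)

The orange cross was at (8.5, 2.7) in frame 1 and (7.9, 0.8) in frame 2.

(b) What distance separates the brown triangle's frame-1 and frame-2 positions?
2.4

The brown triangle moved from (1.4, 7.2) to (2.9, 9.1), a distance of √(1.5² + 1.9²) ≈ 2.4.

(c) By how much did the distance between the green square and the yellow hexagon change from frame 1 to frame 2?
-4.2

Distance in frame 1: 5.2. Distance in frame 2: 1.0.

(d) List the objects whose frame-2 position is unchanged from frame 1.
the orange pentagon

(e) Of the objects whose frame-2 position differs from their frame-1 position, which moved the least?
the red cross

(moved 0.8)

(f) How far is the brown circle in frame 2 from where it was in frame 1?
2.0

The brown circle moved from (6.4, 4.5) to (6.5, 2.5), a distance of √(0.1² + 2.0²) ≈ 2.0.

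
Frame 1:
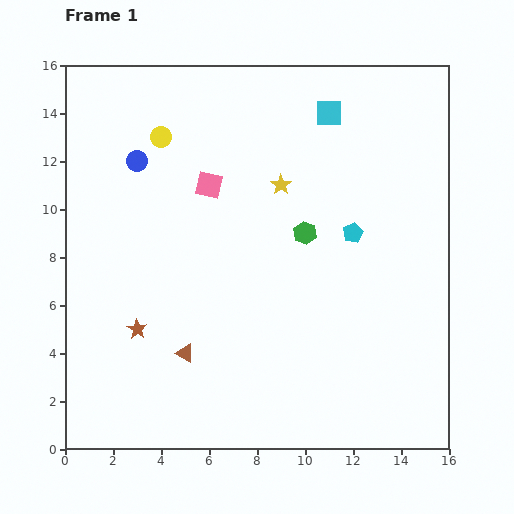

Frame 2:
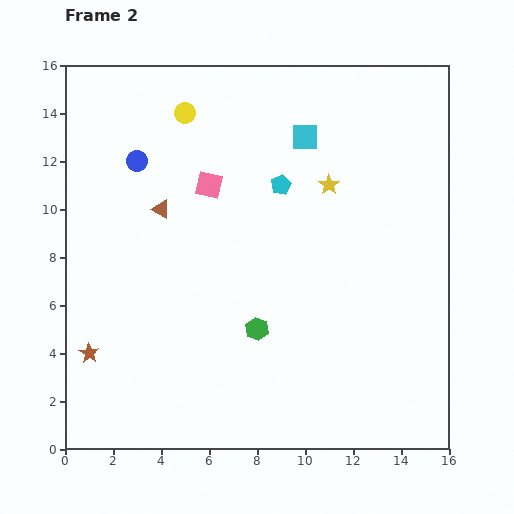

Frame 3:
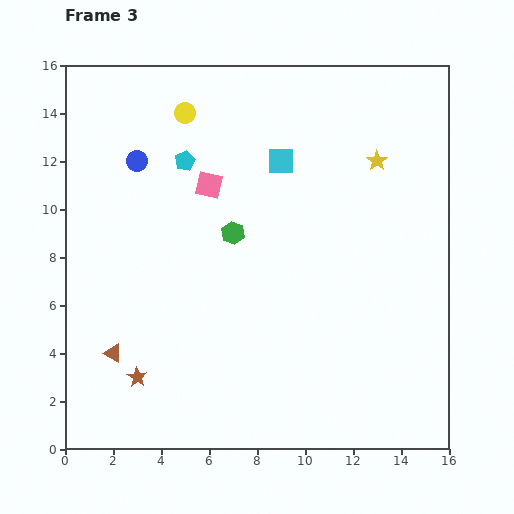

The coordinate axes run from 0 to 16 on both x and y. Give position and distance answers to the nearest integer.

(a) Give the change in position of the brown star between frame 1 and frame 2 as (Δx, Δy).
(-2, -1)

The brown star was at (3, 5) in frame 1 and (1, 4) in frame 2.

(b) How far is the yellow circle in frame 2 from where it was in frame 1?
1

The yellow circle moved from (4, 13) to (5, 14), a distance of √(1² + 1²) ≈ 1.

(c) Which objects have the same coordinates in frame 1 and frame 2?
the pink square, the blue circle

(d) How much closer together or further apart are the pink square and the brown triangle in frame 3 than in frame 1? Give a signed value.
+1

Distance in frame 1: 7. Distance in frame 3: 8.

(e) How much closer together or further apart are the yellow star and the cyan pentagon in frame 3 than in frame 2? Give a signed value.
+6

Distance in frame 2: 2. Distance in frame 3: 8.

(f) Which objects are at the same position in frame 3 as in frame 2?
the yellow circle, the pink square, the blue circle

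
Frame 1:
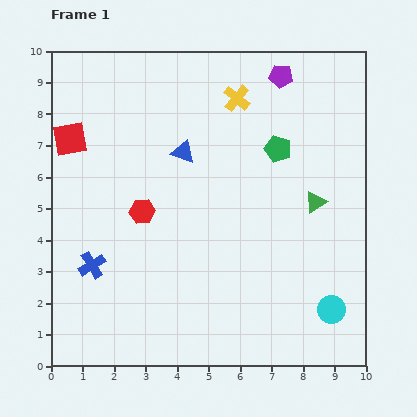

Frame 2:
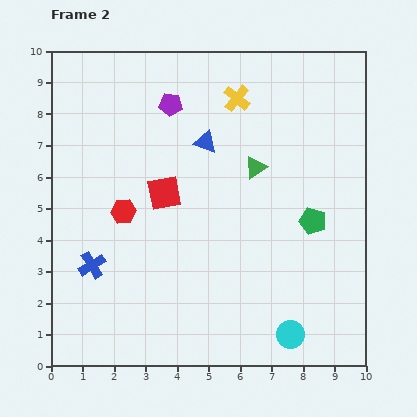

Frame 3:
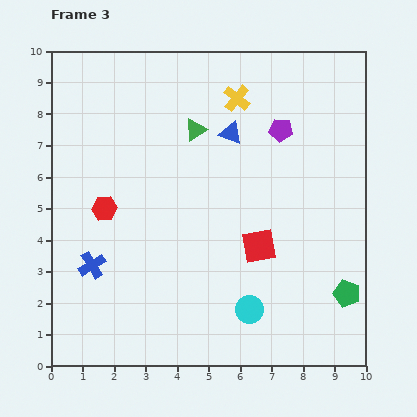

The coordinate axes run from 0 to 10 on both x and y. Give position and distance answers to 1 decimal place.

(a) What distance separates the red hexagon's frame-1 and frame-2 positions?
0.6

The red hexagon moved from (2.9, 4.9) to (2.3, 4.9), a distance of √(0.6² + 0.0²) ≈ 0.6.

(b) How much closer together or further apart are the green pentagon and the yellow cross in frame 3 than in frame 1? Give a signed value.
+5.0

Distance in frame 1: 2.1. Distance in frame 3: 7.1.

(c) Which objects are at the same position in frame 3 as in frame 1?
the yellow cross, the blue cross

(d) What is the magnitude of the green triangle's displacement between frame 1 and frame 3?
4.4

The green triangle moved from (8.4, 5.2) to (4.6, 7.5), a distance of √(3.8² + 2.3²) ≈ 4.4.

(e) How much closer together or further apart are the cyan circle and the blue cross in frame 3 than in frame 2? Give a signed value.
-1.5

Distance in frame 2: 6.7. Distance in frame 3: 5.2.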